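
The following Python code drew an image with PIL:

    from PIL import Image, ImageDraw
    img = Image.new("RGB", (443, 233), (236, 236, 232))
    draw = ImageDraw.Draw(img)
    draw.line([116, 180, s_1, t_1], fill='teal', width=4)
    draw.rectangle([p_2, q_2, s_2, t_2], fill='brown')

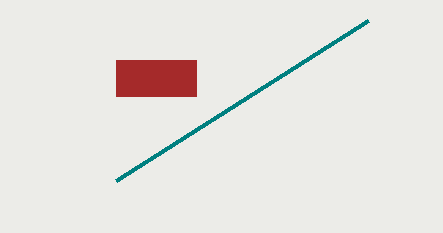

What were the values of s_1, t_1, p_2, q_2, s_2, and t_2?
s_1 = 368; t_1 = 20; p_2 = 116; q_2 = 60; s_2 = 196; t_2 = 96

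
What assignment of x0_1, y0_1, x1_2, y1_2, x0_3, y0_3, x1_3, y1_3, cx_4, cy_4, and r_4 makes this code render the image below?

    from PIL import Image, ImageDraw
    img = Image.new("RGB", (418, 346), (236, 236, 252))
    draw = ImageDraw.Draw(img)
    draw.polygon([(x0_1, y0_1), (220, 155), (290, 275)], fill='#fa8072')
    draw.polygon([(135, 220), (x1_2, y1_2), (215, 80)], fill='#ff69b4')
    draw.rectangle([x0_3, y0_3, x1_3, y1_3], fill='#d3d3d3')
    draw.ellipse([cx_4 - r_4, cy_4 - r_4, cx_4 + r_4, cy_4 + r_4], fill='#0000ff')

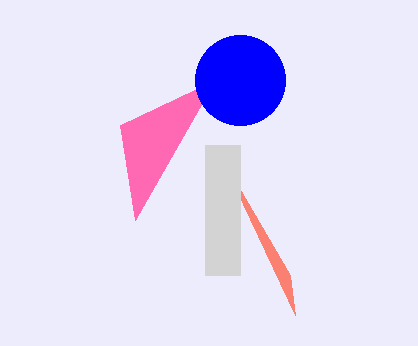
x0_1 = 295
y0_1 = 315
x1_2 = 120
y1_2 = 125
x0_3 = 205
y0_3 = 145
x1_3 = 240
y1_3 = 275
cx_4 = 240
cy_4 = 80
r_4 = 45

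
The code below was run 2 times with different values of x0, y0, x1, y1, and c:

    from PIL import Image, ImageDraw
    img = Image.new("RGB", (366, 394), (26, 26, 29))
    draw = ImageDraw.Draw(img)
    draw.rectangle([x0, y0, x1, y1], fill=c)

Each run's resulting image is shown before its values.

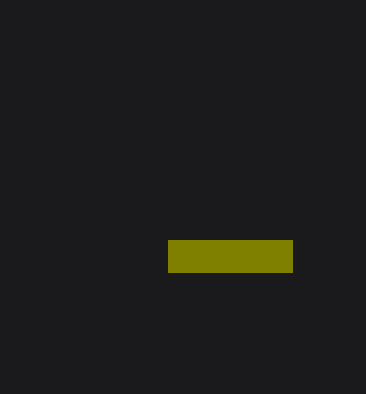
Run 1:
x0 = 168, y0 = 240, x1 = 292, y1 = 272, c = 'olive'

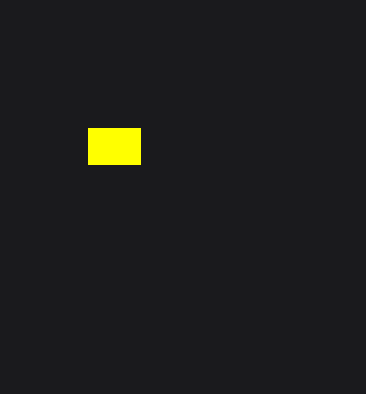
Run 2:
x0 = 88, y0 = 128, x1 = 140, y1 = 164, c = 'yellow'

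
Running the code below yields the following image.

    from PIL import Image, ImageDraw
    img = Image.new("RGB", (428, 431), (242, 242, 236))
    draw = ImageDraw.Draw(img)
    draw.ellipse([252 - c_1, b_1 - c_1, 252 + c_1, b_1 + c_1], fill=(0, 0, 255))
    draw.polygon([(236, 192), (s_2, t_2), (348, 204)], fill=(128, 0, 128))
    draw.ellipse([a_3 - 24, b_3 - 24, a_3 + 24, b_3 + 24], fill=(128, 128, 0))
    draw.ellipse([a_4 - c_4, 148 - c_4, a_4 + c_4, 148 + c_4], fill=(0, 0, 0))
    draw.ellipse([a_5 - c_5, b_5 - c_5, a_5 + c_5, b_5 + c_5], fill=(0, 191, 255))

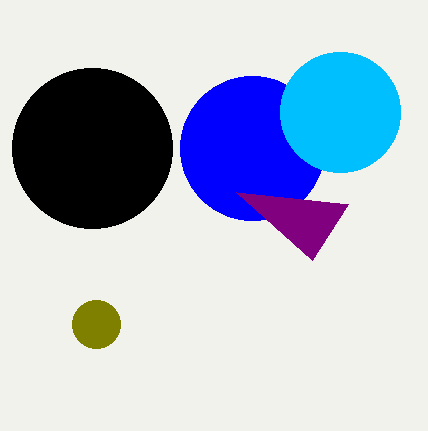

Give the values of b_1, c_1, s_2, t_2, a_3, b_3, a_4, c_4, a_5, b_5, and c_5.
b_1 = 148, c_1 = 72, s_2 = 312, t_2 = 260, a_3 = 96, b_3 = 324, a_4 = 92, c_4 = 80, a_5 = 340, b_5 = 112, c_5 = 60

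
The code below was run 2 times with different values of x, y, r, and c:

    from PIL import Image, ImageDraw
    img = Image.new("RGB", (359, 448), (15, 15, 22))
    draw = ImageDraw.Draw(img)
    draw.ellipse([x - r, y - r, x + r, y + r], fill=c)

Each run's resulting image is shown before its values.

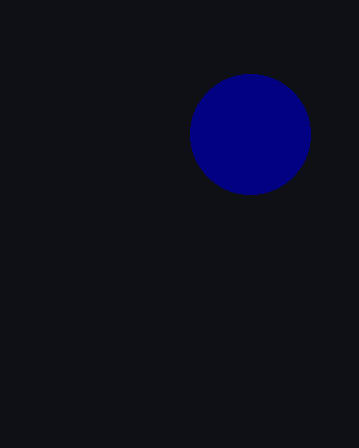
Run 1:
x = 250, y = 134, r = 60, c = 'navy'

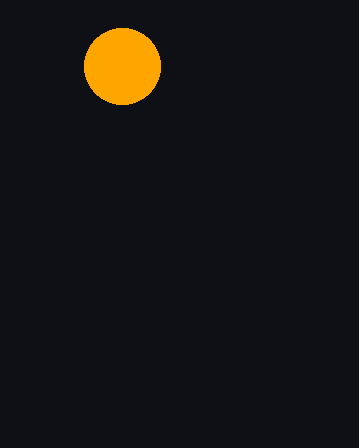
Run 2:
x = 122, y = 66, r = 38, c = 'orange'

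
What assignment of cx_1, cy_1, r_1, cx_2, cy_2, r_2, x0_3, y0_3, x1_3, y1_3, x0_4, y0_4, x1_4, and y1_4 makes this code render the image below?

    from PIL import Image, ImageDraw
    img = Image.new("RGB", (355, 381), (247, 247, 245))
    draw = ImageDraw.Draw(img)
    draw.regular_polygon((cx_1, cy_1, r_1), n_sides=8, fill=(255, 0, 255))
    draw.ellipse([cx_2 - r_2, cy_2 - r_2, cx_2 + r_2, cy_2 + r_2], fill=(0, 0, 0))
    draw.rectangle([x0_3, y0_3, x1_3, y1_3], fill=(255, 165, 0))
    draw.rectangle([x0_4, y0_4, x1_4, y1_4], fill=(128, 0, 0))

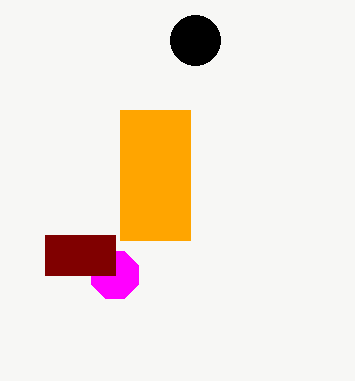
cx_1 = 115, cy_1 = 275, r_1 = 25, cx_2 = 195, cy_2 = 40, r_2 = 25, x0_3 = 120, y0_3 = 110, x1_3 = 190, y1_3 = 240, x0_4 = 45, y0_4 = 235, x1_4 = 115, y1_4 = 275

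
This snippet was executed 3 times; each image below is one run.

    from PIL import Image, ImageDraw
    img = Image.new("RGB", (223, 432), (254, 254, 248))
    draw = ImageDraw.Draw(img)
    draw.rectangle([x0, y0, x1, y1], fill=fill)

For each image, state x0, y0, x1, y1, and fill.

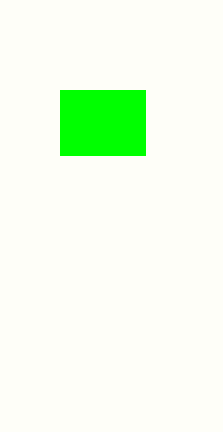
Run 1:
x0 = 60; y0 = 90; x1 = 145; y1 = 155; fill = 'lime'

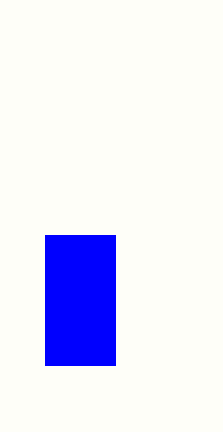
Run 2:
x0 = 45, y0 = 235, x1 = 115, y1 = 365, fill = 'blue'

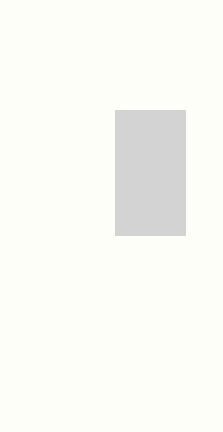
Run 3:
x0 = 115, y0 = 110, x1 = 185, y1 = 235, fill = 'lightgray'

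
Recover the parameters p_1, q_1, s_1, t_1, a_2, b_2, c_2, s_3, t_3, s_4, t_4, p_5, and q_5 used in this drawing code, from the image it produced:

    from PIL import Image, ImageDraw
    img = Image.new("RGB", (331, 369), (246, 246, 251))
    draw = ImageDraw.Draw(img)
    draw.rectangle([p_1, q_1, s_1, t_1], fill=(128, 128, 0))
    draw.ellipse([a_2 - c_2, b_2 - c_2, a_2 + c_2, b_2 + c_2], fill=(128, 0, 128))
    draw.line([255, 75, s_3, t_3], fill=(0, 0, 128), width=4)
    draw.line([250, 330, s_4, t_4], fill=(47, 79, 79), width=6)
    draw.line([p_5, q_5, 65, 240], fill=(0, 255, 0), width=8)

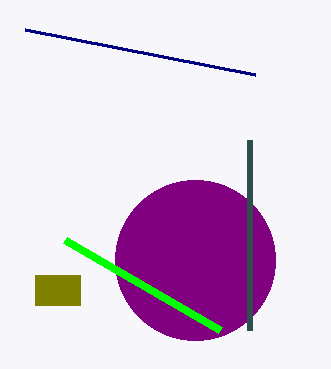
p_1 = 35, q_1 = 275, s_1 = 80, t_1 = 305, a_2 = 195, b_2 = 260, c_2 = 80, s_3 = 25, t_3 = 30, s_4 = 250, t_4 = 140, p_5 = 220, q_5 = 330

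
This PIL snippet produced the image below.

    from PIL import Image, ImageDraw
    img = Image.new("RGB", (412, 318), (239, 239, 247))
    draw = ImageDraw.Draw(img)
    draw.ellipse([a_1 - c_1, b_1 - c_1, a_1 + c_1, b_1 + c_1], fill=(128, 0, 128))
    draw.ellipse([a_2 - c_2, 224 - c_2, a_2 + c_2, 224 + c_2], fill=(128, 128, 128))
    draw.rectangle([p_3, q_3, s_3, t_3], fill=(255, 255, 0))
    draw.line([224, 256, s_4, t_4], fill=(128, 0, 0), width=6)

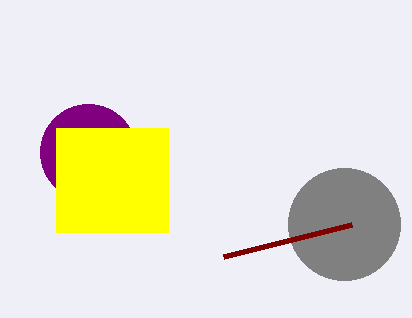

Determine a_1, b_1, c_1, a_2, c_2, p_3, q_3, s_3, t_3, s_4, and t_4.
a_1 = 88
b_1 = 152
c_1 = 48
a_2 = 344
c_2 = 56
p_3 = 56
q_3 = 128
s_3 = 168
t_3 = 232
s_4 = 352
t_4 = 224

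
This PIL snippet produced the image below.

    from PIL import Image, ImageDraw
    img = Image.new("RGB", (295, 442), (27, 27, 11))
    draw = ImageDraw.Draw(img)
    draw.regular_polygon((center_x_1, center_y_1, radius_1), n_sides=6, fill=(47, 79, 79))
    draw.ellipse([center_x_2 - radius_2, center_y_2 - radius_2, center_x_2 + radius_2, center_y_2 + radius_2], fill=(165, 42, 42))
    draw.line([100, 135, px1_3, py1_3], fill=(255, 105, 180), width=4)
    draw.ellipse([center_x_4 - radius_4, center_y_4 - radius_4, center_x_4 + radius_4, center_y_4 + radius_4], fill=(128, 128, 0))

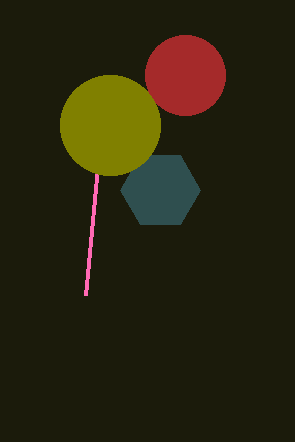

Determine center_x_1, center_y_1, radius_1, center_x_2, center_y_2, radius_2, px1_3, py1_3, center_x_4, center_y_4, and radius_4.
center_x_1 = 160, center_y_1 = 190, radius_1 = 40, center_x_2 = 185, center_y_2 = 75, radius_2 = 40, px1_3 = 85, py1_3 = 295, center_x_4 = 110, center_y_4 = 125, radius_4 = 50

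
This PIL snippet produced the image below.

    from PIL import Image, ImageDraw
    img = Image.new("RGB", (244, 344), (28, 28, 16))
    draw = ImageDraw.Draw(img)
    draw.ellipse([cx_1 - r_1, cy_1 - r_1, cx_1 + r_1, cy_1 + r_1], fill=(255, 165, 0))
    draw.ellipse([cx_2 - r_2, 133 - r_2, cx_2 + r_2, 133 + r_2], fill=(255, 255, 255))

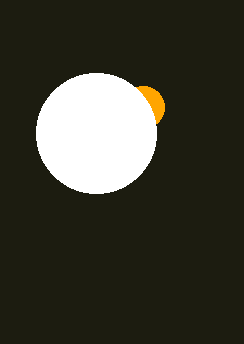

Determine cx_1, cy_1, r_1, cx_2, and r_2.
cx_1 = 143; cy_1 = 107; r_1 = 21; cx_2 = 96; r_2 = 60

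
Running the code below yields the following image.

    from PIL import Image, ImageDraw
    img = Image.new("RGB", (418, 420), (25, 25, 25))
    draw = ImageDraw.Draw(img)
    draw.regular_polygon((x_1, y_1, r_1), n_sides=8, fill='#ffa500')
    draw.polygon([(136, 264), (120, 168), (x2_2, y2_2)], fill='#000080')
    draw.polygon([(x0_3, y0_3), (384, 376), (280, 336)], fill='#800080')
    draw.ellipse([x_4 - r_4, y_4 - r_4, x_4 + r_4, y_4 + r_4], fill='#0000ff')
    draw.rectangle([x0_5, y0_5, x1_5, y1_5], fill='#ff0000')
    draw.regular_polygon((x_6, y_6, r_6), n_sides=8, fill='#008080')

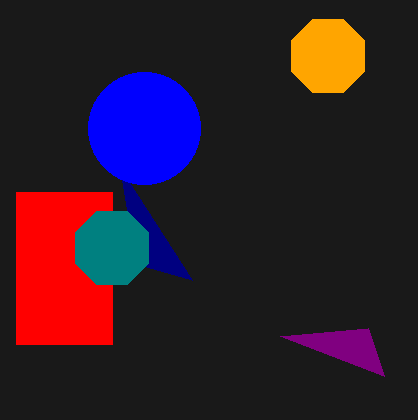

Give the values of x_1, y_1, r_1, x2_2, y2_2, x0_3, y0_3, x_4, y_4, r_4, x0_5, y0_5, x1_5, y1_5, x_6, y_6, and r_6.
x_1 = 328
y_1 = 56
r_1 = 40
x2_2 = 192
y2_2 = 280
x0_3 = 368
y0_3 = 328
x_4 = 144
y_4 = 128
r_4 = 56
x0_5 = 16
y0_5 = 192
x1_5 = 112
y1_5 = 344
x_6 = 112
y_6 = 248
r_6 = 40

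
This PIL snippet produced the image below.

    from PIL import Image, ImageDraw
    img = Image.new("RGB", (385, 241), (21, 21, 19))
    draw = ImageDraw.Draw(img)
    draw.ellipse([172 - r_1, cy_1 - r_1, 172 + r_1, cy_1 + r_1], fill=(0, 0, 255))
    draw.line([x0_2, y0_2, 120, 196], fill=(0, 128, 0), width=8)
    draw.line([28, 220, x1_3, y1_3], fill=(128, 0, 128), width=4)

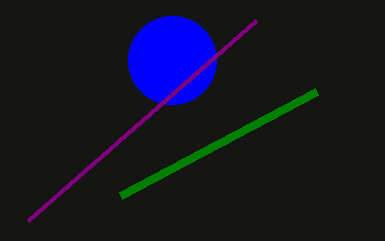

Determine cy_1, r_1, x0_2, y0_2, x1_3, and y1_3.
cy_1 = 60
r_1 = 44
x0_2 = 316
y0_2 = 92
x1_3 = 256
y1_3 = 20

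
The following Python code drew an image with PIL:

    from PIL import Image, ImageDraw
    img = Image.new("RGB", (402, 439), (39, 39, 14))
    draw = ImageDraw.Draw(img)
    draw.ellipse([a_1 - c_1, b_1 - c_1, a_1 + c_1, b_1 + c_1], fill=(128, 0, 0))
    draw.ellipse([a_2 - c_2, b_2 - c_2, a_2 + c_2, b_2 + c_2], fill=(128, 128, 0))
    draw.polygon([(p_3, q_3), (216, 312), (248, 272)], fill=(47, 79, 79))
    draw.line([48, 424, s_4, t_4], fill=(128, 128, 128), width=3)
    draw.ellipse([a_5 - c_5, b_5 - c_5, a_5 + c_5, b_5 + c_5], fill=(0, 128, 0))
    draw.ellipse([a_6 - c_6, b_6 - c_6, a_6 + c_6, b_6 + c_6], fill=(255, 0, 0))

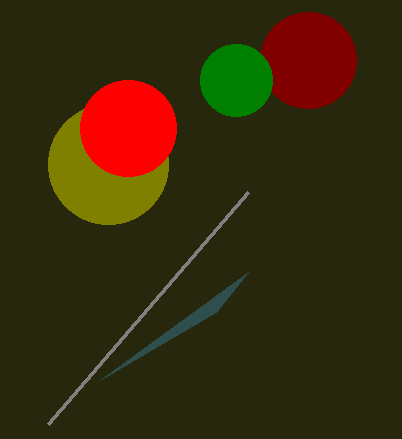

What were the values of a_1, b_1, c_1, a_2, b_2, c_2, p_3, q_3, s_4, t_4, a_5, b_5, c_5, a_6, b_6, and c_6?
a_1 = 308
b_1 = 60
c_1 = 48
a_2 = 108
b_2 = 164
c_2 = 60
p_3 = 100
q_3 = 380
s_4 = 248
t_4 = 192
a_5 = 236
b_5 = 80
c_5 = 36
a_6 = 128
b_6 = 128
c_6 = 48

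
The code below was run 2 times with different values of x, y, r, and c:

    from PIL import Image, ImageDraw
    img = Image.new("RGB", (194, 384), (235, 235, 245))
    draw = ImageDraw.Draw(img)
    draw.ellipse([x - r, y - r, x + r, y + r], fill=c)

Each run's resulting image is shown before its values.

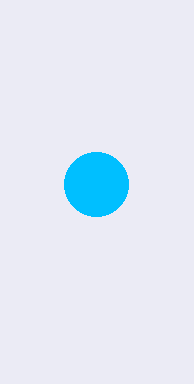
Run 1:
x = 96
y = 184
r = 32
c = 'deepskyblue'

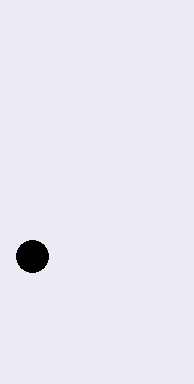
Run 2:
x = 32
y = 256
r = 16
c = 'black'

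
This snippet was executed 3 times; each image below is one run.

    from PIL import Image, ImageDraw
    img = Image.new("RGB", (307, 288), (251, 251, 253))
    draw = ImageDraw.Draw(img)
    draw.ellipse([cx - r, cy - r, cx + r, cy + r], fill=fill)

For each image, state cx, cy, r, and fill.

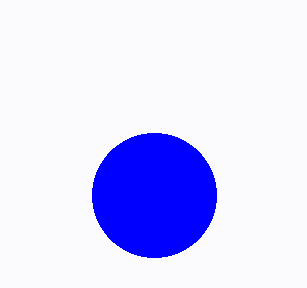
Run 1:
cx = 154
cy = 195
r = 62
fill = 'blue'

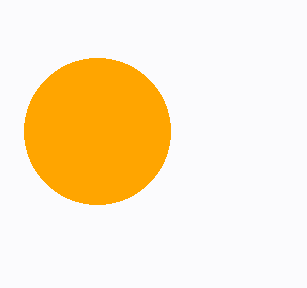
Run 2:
cx = 97
cy = 131
r = 73
fill = 'orange'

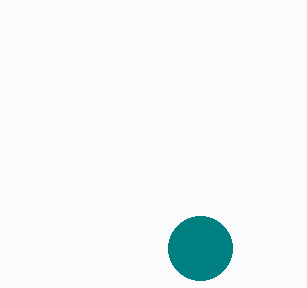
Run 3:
cx = 200; cy = 248; r = 32; fill = 'teal'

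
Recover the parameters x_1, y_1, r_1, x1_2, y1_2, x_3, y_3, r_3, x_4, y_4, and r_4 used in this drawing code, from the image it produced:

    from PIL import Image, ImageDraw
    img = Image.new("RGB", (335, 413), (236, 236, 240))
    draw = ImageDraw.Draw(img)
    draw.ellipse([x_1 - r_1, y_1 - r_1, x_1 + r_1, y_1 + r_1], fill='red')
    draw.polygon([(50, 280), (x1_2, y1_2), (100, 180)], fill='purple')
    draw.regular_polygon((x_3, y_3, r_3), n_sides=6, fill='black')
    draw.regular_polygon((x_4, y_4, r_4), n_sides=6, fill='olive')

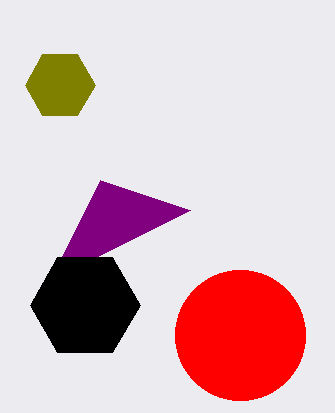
x_1 = 240; y_1 = 335; r_1 = 65; x1_2 = 190; y1_2 = 210; x_3 = 85; y_3 = 305; r_3 = 55; x_4 = 60; y_4 = 85; r_4 = 35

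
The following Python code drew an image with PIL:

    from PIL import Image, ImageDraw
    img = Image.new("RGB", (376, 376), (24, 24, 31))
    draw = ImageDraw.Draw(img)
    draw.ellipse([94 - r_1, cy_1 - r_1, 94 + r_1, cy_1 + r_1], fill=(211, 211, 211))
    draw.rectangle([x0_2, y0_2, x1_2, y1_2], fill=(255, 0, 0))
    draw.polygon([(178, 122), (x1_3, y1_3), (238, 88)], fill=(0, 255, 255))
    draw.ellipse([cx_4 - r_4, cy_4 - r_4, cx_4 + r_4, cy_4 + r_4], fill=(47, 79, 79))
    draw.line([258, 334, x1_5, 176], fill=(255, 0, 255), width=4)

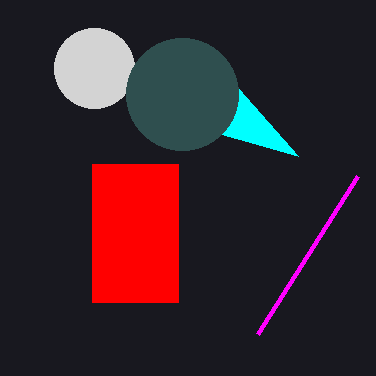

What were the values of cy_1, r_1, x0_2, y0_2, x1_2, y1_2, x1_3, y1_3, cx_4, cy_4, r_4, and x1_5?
cy_1 = 68
r_1 = 40
x0_2 = 92
y0_2 = 164
x1_2 = 178
y1_2 = 302
x1_3 = 298
y1_3 = 156
cx_4 = 182
cy_4 = 94
r_4 = 56
x1_5 = 358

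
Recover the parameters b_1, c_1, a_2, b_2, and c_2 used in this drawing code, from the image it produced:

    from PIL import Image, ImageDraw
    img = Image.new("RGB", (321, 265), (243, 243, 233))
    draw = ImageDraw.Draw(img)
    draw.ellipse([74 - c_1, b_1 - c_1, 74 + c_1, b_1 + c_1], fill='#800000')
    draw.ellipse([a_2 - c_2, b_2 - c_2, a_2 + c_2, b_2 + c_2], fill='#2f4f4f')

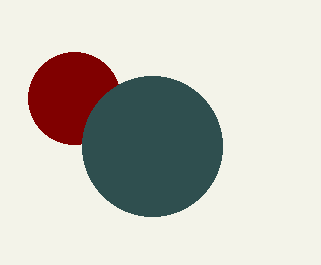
b_1 = 98; c_1 = 46; a_2 = 152; b_2 = 146; c_2 = 70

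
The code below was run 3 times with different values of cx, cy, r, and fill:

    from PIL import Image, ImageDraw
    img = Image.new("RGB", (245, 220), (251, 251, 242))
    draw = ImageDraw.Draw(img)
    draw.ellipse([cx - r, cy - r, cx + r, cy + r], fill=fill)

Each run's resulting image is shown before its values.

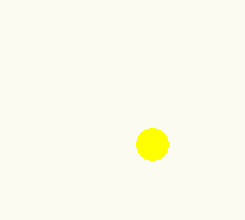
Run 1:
cx = 152; cy = 144; r = 16; fill = 'yellow'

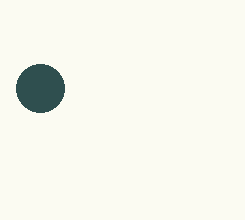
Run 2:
cx = 40; cy = 88; r = 24; fill = 'darkslategray'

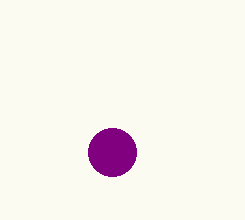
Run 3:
cx = 112
cy = 152
r = 24
fill = 'purple'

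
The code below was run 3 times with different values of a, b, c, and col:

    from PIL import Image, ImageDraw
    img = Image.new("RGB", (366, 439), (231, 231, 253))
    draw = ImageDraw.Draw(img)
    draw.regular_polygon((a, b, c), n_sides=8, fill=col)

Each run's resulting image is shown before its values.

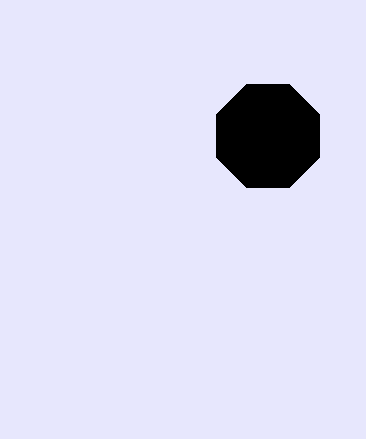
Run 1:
a = 268, b = 136, c = 56, col = 'black'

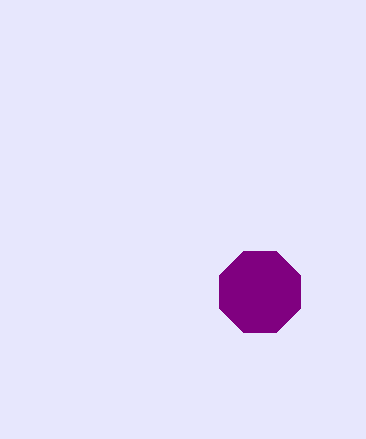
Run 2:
a = 260, b = 292, c = 44, col = 'purple'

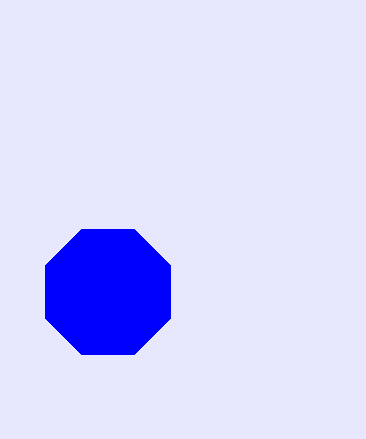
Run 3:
a = 108
b = 292
c = 68
col = 'blue'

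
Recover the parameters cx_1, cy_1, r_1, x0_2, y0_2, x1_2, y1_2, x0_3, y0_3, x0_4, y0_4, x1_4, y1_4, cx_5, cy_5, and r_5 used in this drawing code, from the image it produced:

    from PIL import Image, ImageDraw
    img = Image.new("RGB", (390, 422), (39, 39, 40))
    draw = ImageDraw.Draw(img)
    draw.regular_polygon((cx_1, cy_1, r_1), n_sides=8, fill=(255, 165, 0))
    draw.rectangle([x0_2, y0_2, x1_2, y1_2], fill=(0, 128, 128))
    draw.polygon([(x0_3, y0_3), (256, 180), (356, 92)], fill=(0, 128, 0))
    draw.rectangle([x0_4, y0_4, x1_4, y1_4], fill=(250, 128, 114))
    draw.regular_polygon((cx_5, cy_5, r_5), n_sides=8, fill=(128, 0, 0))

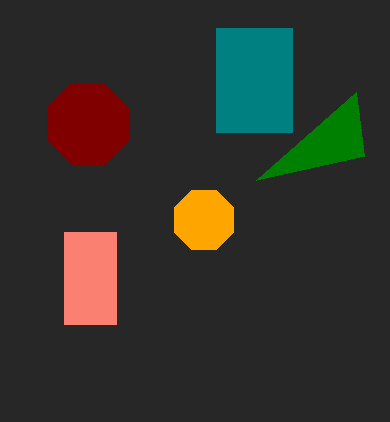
cx_1 = 204, cy_1 = 220, r_1 = 32, x0_2 = 216, y0_2 = 28, x1_2 = 292, y1_2 = 132, x0_3 = 364, y0_3 = 156, x0_4 = 64, y0_4 = 232, x1_4 = 116, y1_4 = 324, cx_5 = 88, cy_5 = 124, r_5 = 44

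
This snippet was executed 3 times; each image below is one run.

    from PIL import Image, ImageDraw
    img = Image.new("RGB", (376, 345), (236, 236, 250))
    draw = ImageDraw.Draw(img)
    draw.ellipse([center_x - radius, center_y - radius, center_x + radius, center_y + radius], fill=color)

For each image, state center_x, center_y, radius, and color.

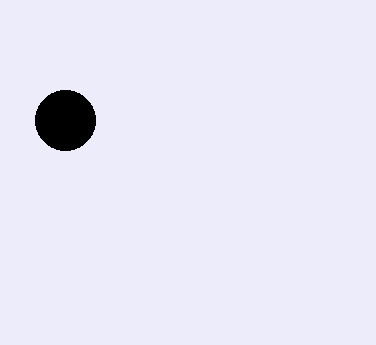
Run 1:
center_x = 65
center_y = 120
radius = 30
color = 'black'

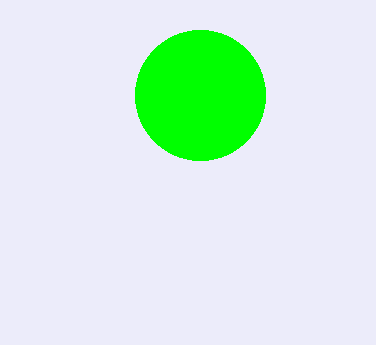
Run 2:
center_x = 200; center_y = 95; radius = 65; color = 'lime'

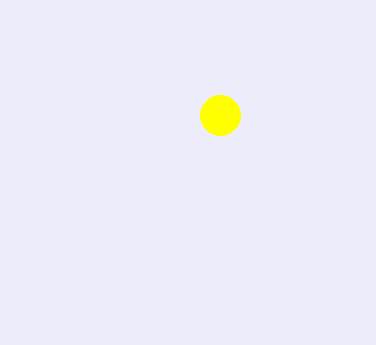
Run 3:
center_x = 220; center_y = 115; radius = 20; color = 'yellow'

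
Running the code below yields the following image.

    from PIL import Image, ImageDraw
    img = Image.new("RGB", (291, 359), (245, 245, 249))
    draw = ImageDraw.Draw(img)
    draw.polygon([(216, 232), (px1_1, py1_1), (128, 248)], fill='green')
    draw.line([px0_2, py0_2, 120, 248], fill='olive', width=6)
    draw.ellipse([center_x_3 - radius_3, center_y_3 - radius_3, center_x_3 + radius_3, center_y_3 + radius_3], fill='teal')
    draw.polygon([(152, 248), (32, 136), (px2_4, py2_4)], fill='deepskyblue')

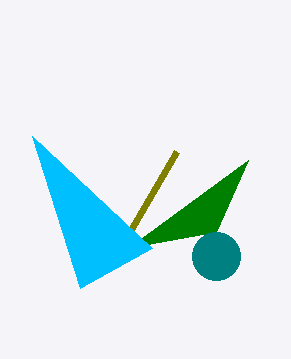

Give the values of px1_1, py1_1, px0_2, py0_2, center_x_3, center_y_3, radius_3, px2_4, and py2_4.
px1_1 = 248
py1_1 = 160
px0_2 = 176
py0_2 = 152
center_x_3 = 216
center_y_3 = 256
radius_3 = 24
px2_4 = 80
py2_4 = 288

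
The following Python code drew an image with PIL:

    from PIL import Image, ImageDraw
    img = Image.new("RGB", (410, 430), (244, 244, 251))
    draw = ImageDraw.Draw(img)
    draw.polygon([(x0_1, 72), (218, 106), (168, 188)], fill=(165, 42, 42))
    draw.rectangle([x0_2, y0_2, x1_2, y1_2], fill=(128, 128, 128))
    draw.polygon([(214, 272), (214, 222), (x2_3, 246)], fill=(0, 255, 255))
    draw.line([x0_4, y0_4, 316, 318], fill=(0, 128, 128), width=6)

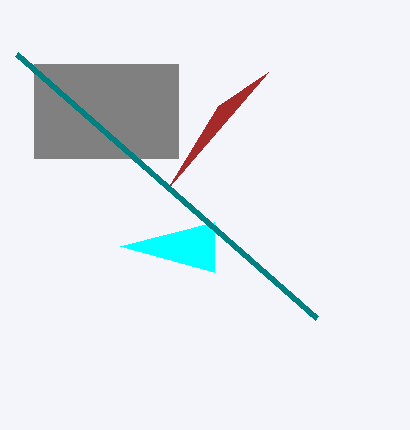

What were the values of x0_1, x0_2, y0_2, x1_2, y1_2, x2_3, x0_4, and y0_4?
x0_1 = 268
x0_2 = 34
y0_2 = 64
x1_2 = 178
y1_2 = 158
x2_3 = 120
x0_4 = 16
y0_4 = 54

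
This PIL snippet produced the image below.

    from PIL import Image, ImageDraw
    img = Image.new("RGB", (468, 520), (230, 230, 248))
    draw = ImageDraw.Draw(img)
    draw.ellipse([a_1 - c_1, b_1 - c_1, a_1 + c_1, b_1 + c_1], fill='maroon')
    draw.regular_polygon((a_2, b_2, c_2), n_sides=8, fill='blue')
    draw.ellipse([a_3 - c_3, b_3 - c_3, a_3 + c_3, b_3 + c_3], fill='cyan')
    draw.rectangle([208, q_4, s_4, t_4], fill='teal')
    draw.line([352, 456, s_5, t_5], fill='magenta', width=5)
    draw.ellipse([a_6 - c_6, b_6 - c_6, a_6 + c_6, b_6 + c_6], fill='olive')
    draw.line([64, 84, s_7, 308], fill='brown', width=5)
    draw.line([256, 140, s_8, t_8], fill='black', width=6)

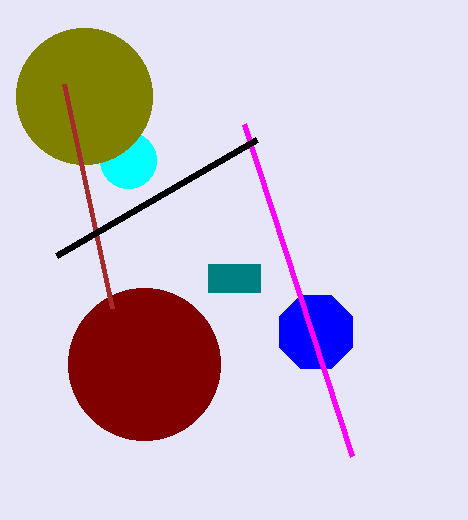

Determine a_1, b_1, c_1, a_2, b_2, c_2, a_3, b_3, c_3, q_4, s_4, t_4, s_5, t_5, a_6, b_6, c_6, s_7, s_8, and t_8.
a_1 = 144, b_1 = 364, c_1 = 76, a_2 = 316, b_2 = 332, c_2 = 40, a_3 = 128, b_3 = 160, c_3 = 28, q_4 = 264, s_4 = 260, t_4 = 292, s_5 = 244, t_5 = 124, a_6 = 84, b_6 = 96, c_6 = 68, s_7 = 112, s_8 = 56, t_8 = 256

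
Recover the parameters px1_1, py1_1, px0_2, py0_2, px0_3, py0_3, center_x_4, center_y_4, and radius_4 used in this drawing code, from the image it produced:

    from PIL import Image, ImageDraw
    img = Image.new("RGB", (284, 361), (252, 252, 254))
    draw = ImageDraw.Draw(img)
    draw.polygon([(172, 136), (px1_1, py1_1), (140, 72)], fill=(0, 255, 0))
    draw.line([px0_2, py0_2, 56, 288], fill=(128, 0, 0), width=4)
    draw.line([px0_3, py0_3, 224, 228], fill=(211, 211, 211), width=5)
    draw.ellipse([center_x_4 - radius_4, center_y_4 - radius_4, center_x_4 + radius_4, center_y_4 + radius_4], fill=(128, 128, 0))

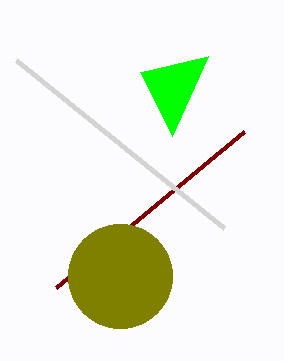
px1_1 = 208; py1_1 = 56; px0_2 = 244; py0_2 = 132; px0_3 = 16; py0_3 = 60; center_x_4 = 120; center_y_4 = 276; radius_4 = 52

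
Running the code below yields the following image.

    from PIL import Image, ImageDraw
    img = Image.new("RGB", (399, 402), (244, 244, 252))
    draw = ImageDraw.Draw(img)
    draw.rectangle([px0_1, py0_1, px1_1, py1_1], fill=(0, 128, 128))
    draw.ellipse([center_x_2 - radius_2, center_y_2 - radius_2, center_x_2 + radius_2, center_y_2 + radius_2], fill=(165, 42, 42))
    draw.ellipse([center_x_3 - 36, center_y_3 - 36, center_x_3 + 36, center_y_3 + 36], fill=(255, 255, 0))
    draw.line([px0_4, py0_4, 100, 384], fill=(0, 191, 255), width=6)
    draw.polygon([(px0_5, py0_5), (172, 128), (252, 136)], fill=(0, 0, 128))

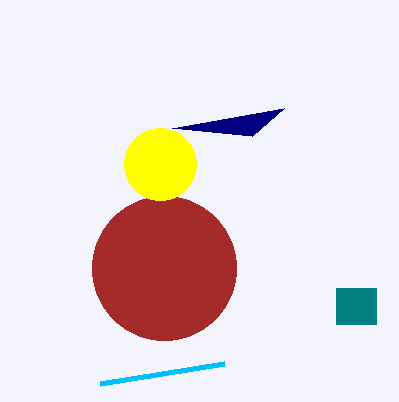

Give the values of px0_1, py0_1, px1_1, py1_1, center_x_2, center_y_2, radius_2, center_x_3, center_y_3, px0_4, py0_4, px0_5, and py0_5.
px0_1 = 336, py0_1 = 288, px1_1 = 376, py1_1 = 324, center_x_2 = 164, center_y_2 = 268, radius_2 = 72, center_x_3 = 160, center_y_3 = 164, px0_4 = 224, py0_4 = 364, px0_5 = 284, py0_5 = 108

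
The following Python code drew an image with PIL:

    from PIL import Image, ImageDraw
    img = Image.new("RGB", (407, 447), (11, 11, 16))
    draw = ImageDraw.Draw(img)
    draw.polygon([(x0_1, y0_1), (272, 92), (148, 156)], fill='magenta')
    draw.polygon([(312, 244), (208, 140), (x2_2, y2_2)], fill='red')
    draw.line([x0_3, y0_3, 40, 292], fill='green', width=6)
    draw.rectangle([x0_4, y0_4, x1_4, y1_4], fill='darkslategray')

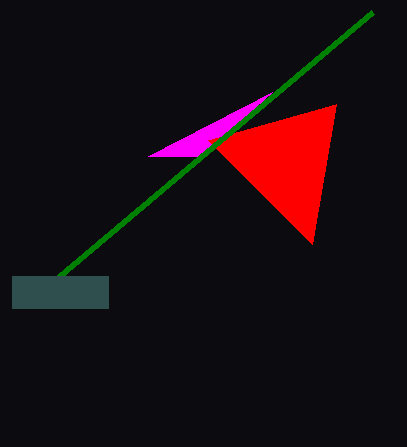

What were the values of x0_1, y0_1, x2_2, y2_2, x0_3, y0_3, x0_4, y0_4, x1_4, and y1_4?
x0_1 = 200, y0_1 = 156, x2_2 = 336, y2_2 = 104, x0_3 = 372, y0_3 = 12, x0_4 = 12, y0_4 = 276, x1_4 = 108, y1_4 = 308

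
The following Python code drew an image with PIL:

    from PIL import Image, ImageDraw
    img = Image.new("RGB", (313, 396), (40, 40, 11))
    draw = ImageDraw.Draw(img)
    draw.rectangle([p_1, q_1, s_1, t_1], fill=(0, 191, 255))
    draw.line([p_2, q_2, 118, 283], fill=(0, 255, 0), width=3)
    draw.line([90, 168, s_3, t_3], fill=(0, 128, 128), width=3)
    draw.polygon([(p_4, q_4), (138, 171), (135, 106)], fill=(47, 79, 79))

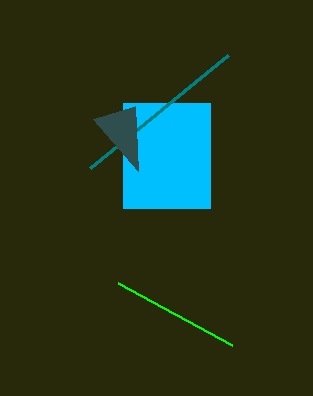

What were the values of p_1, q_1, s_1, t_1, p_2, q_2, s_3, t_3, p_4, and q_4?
p_1 = 123; q_1 = 103; s_1 = 210; t_1 = 208; p_2 = 232; q_2 = 345; s_3 = 228; t_3 = 55; p_4 = 93; q_4 = 119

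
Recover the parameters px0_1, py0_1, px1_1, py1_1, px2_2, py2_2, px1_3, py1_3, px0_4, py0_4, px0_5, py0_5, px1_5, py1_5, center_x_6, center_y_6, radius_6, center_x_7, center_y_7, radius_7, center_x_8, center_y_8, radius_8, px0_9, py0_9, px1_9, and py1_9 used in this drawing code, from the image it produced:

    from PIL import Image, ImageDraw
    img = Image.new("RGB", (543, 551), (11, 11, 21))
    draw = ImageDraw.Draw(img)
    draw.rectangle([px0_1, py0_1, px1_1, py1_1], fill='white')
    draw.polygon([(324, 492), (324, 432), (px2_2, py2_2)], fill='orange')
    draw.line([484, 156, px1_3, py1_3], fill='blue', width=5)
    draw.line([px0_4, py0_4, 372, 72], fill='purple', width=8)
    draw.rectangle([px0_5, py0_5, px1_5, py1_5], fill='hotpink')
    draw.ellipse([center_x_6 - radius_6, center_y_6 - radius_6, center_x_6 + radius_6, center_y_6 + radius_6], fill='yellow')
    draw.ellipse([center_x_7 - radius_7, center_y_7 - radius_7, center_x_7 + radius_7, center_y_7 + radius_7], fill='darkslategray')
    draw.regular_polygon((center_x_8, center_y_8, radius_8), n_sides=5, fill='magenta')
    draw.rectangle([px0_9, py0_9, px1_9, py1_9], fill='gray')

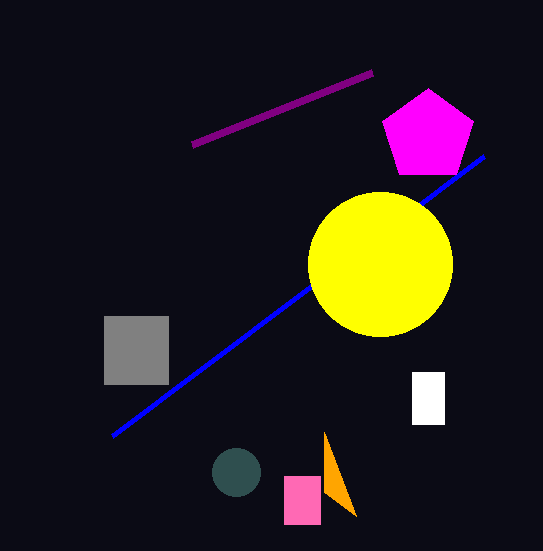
px0_1 = 412; py0_1 = 372; px1_1 = 444; py1_1 = 424; px2_2 = 356; py2_2 = 516; px1_3 = 112; py1_3 = 436; px0_4 = 192; py0_4 = 144; px0_5 = 284; py0_5 = 476; px1_5 = 320; py1_5 = 524; center_x_6 = 380; center_y_6 = 264; radius_6 = 72; center_x_7 = 236; center_y_7 = 472; radius_7 = 24; center_x_8 = 428; center_y_8 = 136; radius_8 = 48; px0_9 = 104; py0_9 = 316; px1_9 = 168; py1_9 = 384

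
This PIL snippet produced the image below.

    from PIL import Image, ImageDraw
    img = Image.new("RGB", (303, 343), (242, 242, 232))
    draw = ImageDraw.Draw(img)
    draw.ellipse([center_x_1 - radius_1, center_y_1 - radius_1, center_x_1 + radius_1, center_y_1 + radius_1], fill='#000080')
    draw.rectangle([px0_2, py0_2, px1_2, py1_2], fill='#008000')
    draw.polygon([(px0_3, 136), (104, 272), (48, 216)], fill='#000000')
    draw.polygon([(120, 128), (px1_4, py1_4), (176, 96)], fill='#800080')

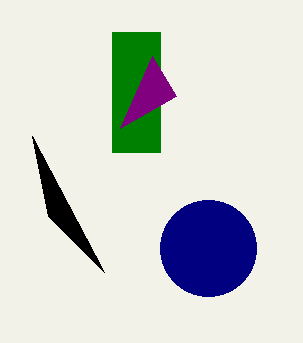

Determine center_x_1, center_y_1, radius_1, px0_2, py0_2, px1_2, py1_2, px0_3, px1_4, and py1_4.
center_x_1 = 208
center_y_1 = 248
radius_1 = 48
px0_2 = 112
py0_2 = 32
px1_2 = 160
py1_2 = 152
px0_3 = 32
px1_4 = 152
py1_4 = 56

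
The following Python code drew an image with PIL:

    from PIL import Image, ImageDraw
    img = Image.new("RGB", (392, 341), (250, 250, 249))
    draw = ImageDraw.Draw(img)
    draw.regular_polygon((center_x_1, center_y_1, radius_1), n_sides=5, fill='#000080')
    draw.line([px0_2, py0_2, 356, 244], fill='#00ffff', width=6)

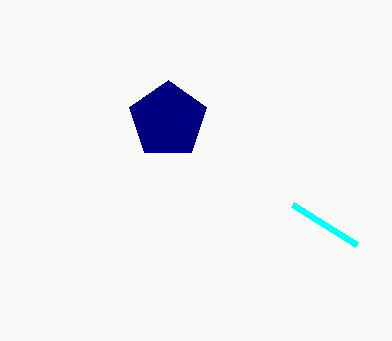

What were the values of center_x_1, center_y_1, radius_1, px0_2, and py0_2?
center_x_1 = 168; center_y_1 = 120; radius_1 = 40; px0_2 = 292; py0_2 = 204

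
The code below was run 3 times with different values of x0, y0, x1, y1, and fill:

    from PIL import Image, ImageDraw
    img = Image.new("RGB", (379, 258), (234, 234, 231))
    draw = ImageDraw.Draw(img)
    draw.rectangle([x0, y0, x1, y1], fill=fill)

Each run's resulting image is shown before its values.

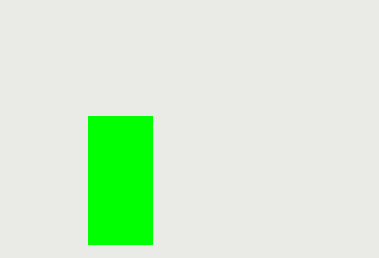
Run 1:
x0 = 88; y0 = 116; x1 = 152; y1 = 244; fill = 'lime'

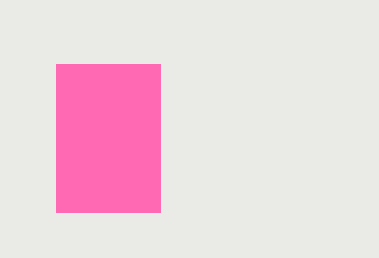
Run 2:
x0 = 56, y0 = 64, x1 = 160, y1 = 212, fill = 'hotpink'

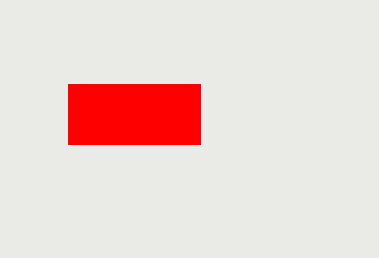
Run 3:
x0 = 68; y0 = 84; x1 = 200; y1 = 144; fill = 'red'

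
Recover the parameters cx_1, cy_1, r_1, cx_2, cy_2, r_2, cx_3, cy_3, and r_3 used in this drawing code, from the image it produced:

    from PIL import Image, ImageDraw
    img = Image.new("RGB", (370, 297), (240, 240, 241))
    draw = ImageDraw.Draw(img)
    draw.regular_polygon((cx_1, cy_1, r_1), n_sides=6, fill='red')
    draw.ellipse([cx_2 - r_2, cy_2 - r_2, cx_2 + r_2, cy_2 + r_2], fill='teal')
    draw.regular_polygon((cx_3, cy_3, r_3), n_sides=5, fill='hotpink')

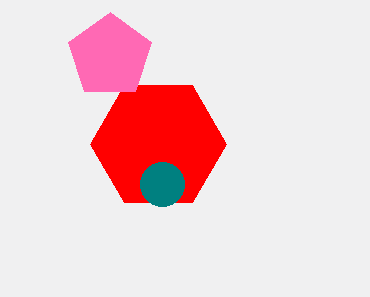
cx_1 = 158, cy_1 = 144, r_1 = 68, cx_2 = 162, cy_2 = 184, r_2 = 22, cx_3 = 110, cy_3 = 56, r_3 = 44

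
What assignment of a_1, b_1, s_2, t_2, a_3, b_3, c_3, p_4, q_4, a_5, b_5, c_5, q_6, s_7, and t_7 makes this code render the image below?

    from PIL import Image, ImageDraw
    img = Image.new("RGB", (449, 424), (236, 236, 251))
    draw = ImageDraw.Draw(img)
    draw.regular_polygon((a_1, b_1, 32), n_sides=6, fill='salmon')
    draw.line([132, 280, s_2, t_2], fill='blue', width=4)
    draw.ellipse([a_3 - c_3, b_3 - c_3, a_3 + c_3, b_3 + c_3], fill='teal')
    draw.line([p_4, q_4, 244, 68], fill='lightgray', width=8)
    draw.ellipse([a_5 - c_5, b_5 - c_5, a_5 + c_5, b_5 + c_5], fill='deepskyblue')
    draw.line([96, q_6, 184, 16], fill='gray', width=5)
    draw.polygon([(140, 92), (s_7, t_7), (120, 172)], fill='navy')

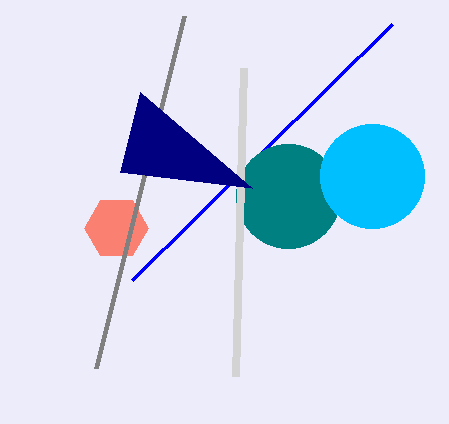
a_1 = 116
b_1 = 228
s_2 = 392
t_2 = 24
a_3 = 288
b_3 = 196
c_3 = 52
p_4 = 236
q_4 = 376
a_5 = 372
b_5 = 176
c_5 = 52
q_6 = 368
s_7 = 252
t_7 = 188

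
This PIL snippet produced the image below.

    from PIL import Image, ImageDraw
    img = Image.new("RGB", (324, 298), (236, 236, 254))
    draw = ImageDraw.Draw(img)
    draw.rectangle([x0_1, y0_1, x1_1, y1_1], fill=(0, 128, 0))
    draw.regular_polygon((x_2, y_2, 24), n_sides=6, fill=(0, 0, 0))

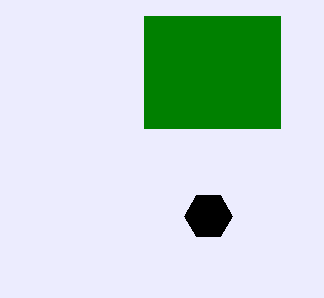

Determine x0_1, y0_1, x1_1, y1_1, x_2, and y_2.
x0_1 = 144, y0_1 = 16, x1_1 = 280, y1_1 = 128, x_2 = 208, y_2 = 216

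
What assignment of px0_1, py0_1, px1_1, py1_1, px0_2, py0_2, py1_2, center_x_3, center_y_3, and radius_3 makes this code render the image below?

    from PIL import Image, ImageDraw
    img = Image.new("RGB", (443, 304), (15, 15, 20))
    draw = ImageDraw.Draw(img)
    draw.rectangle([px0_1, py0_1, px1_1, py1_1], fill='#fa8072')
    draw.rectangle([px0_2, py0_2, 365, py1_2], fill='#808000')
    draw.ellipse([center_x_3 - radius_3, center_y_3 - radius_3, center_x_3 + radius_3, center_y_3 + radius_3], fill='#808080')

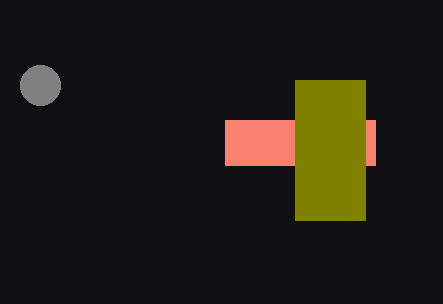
px0_1 = 225; py0_1 = 120; px1_1 = 375; py1_1 = 165; px0_2 = 295; py0_2 = 80; py1_2 = 220; center_x_3 = 40; center_y_3 = 85; radius_3 = 20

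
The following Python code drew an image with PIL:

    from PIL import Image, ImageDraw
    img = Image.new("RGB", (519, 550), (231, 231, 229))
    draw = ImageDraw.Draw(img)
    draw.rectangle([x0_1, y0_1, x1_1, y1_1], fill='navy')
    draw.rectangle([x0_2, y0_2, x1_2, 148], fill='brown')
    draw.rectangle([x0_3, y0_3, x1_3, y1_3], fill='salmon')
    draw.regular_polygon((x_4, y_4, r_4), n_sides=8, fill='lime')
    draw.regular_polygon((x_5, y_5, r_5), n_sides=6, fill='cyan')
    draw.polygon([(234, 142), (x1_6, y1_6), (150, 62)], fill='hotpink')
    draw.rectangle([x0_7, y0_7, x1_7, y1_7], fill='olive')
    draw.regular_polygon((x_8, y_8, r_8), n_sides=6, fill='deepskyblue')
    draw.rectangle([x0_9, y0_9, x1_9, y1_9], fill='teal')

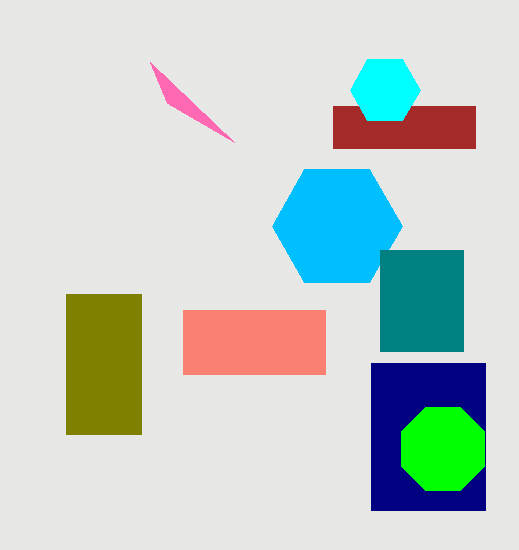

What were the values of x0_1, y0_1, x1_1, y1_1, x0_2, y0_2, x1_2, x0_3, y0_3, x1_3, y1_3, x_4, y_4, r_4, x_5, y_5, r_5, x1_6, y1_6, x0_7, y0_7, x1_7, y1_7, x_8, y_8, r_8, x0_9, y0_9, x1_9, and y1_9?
x0_1 = 371, y0_1 = 363, x1_1 = 485, y1_1 = 510, x0_2 = 333, y0_2 = 106, x1_2 = 475, x0_3 = 183, y0_3 = 310, x1_3 = 325, y1_3 = 374, x_4 = 443, y_4 = 449, r_4 = 45, x_5 = 385, y_5 = 90, r_5 = 35, x1_6 = 167, y1_6 = 103, x0_7 = 66, y0_7 = 294, x1_7 = 141, y1_7 = 434, x_8 = 337, y_8 = 226, r_8 = 65, x0_9 = 380, y0_9 = 250, x1_9 = 463, y1_9 = 351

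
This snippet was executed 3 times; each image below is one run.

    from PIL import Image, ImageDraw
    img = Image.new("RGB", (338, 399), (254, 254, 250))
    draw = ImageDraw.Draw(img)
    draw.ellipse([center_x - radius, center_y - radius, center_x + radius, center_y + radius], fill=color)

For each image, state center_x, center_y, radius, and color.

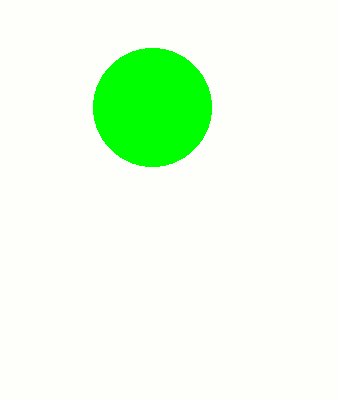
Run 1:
center_x = 152, center_y = 107, radius = 59, color = 'lime'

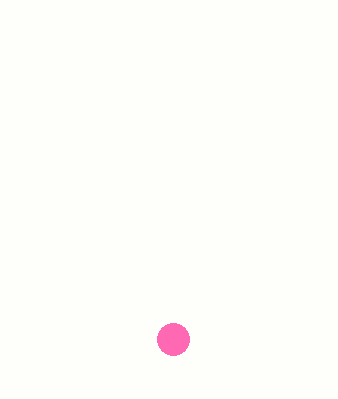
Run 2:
center_x = 173
center_y = 339
radius = 16
color = 'hotpink'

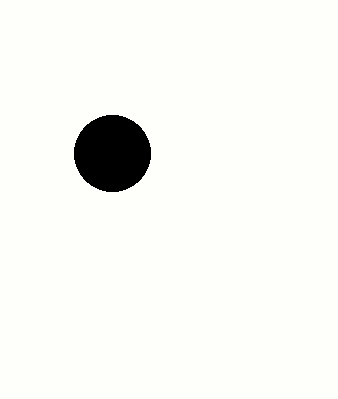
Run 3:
center_x = 112; center_y = 153; radius = 38; color = 'black'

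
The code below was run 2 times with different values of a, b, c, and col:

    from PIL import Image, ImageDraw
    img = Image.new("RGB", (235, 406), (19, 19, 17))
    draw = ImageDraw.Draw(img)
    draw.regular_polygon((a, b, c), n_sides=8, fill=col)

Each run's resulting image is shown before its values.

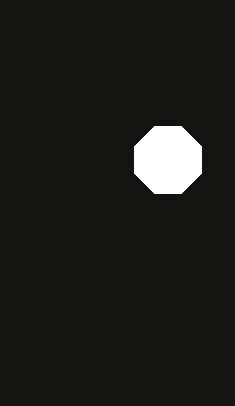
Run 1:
a = 168; b = 160; c = 36; col = 'white'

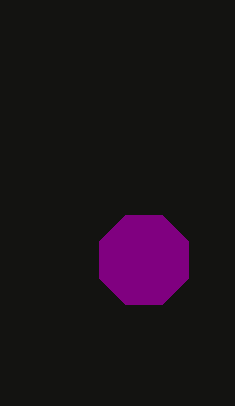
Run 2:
a = 144; b = 260; c = 48; col = 'purple'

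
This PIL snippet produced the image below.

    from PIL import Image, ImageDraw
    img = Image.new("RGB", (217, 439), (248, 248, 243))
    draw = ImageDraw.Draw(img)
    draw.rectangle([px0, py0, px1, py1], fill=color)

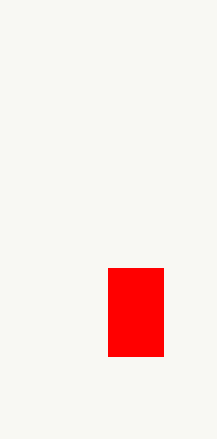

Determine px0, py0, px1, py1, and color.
px0 = 108
py0 = 268
px1 = 163
py1 = 356
color = 'red'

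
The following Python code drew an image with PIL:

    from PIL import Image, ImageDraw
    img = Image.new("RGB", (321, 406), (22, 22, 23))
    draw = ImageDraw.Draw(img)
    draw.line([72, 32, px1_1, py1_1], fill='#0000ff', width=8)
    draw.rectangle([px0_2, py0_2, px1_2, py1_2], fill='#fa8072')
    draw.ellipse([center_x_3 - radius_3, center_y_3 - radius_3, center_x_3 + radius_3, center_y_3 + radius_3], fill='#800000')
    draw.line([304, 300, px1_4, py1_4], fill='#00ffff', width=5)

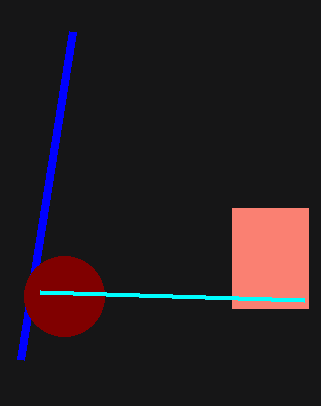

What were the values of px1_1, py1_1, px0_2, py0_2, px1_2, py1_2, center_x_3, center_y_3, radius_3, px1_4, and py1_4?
px1_1 = 20
py1_1 = 360
px0_2 = 232
py0_2 = 208
px1_2 = 308
py1_2 = 308
center_x_3 = 64
center_y_3 = 296
radius_3 = 40
px1_4 = 40
py1_4 = 292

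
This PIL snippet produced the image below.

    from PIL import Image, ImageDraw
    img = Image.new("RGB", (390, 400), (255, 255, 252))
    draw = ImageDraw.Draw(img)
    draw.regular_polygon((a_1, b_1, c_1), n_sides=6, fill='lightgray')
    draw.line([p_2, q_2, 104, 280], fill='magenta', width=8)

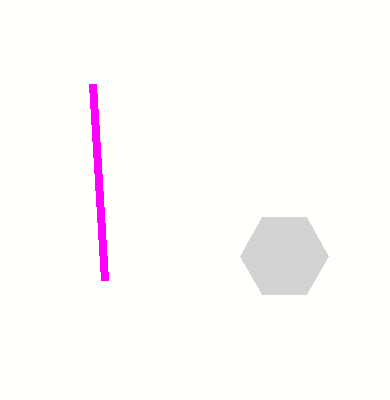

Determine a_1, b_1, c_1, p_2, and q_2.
a_1 = 284; b_1 = 256; c_1 = 44; p_2 = 92; q_2 = 84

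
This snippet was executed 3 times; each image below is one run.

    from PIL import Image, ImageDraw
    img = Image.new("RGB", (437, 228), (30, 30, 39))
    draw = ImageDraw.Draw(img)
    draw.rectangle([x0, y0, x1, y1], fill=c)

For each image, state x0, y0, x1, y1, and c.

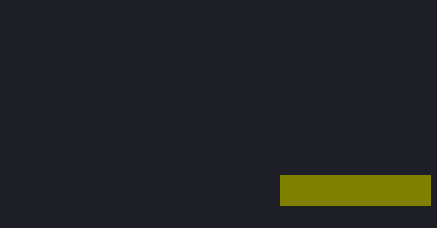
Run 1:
x0 = 280, y0 = 175, x1 = 430, y1 = 205, c = 'olive'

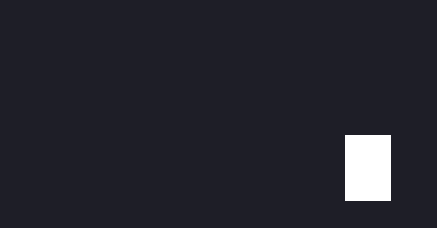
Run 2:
x0 = 345; y0 = 135; x1 = 390; y1 = 200; c = 'white'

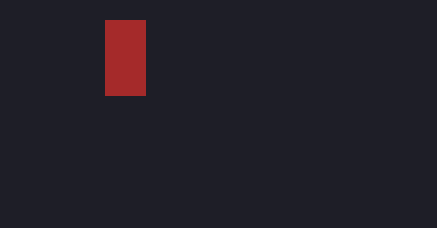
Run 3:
x0 = 105
y0 = 20
x1 = 145
y1 = 95
c = 'brown'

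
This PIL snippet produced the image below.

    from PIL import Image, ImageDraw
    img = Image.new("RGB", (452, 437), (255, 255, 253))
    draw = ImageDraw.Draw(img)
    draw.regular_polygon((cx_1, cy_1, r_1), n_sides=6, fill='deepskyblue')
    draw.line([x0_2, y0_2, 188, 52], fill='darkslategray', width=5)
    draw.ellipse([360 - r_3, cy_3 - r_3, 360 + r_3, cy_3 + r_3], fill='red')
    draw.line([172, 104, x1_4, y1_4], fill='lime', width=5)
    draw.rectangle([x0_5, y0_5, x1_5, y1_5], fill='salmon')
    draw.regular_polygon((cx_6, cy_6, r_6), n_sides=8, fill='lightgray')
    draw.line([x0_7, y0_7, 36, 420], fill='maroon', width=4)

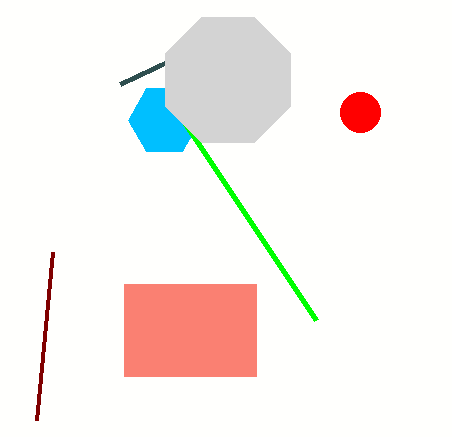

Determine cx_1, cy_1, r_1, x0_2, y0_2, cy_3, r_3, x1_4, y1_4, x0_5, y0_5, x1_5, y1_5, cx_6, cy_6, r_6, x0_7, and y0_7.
cx_1 = 164
cy_1 = 120
r_1 = 36
x0_2 = 120
y0_2 = 84
cy_3 = 112
r_3 = 20
x1_4 = 316
y1_4 = 320
x0_5 = 124
y0_5 = 284
x1_5 = 256
y1_5 = 376
cx_6 = 228
cy_6 = 80
r_6 = 68
x0_7 = 52
y0_7 = 252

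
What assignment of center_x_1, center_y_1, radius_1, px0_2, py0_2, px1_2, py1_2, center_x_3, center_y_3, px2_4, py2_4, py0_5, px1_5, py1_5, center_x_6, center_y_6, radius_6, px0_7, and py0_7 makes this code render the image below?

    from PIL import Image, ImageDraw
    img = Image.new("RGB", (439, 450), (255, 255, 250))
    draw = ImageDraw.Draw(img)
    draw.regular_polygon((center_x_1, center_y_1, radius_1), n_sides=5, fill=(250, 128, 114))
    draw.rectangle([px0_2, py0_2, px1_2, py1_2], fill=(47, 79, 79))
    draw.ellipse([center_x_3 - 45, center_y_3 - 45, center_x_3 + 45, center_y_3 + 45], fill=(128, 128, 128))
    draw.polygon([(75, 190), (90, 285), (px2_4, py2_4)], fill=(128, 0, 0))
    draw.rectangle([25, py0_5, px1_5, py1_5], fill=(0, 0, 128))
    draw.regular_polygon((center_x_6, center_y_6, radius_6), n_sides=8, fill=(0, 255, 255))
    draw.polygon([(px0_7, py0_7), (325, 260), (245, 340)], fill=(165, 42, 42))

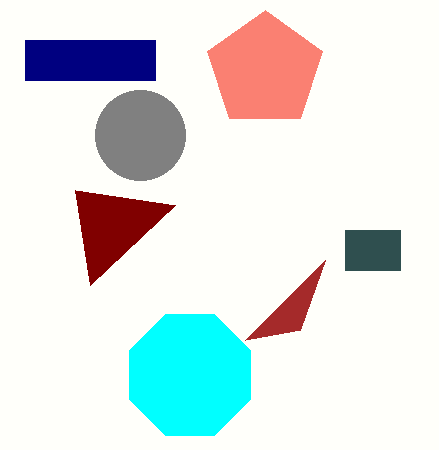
center_x_1 = 265
center_y_1 = 70
radius_1 = 60
px0_2 = 345
py0_2 = 230
px1_2 = 400
py1_2 = 270
center_x_3 = 140
center_y_3 = 135
px2_4 = 175
py2_4 = 205
py0_5 = 40
px1_5 = 155
py1_5 = 80
center_x_6 = 190
center_y_6 = 375
radius_6 = 65
px0_7 = 300
py0_7 = 330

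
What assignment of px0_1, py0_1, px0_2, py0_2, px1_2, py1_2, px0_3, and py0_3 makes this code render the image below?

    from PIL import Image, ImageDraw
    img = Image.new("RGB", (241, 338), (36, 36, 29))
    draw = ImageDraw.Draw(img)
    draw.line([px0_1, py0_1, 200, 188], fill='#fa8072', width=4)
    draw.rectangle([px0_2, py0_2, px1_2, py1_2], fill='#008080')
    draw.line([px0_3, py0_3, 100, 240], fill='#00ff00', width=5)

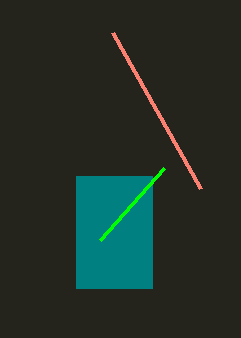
px0_1 = 112, py0_1 = 32, px0_2 = 76, py0_2 = 176, px1_2 = 152, py1_2 = 288, px0_3 = 164, py0_3 = 168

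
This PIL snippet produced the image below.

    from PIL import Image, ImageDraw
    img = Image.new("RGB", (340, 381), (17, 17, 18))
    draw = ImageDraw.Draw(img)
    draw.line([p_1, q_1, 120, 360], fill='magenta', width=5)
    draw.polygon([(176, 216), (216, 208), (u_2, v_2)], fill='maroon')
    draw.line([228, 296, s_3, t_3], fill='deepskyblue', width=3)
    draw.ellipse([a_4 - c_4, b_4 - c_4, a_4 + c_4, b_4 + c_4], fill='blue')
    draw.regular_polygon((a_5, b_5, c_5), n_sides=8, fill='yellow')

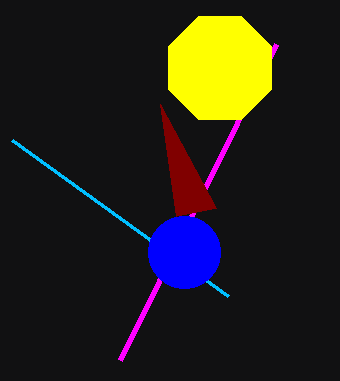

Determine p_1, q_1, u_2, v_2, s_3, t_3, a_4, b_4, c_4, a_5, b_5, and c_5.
p_1 = 276; q_1 = 44; u_2 = 160; v_2 = 104; s_3 = 12; t_3 = 140; a_4 = 184; b_4 = 252; c_4 = 36; a_5 = 220; b_5 = 68; c_5 = 56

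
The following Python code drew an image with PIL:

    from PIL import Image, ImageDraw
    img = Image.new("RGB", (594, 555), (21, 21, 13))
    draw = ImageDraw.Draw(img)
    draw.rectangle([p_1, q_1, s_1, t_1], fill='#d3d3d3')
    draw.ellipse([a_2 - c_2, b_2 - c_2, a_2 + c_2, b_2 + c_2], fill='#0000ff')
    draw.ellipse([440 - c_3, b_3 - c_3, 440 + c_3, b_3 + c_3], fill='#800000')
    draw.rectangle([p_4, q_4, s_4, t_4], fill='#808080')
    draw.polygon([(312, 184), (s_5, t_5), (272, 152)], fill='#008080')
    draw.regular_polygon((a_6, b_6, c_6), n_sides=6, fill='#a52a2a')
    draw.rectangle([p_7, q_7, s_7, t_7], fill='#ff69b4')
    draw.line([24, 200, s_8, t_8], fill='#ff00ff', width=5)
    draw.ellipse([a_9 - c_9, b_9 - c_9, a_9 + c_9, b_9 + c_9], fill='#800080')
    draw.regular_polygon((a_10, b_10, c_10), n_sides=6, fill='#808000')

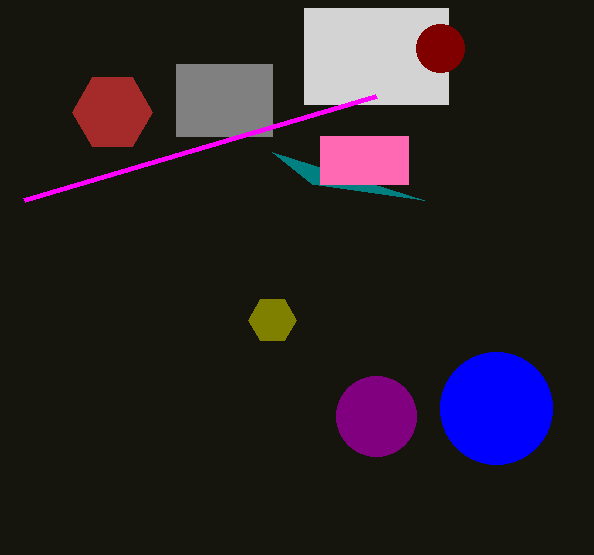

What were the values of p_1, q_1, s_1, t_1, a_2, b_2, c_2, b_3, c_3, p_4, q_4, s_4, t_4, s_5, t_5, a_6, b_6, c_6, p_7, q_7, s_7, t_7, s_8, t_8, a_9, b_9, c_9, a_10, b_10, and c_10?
p_1 = 304, q_1 = 8, s_1 = 448, t_1 = 104, a_2 = 496, b_2 = 408, c_2 = 56, b_3 = 48, c_3 = 24, p_4 = 176, q_4 = 64, s_4 = 272, t_4 = 136, s_5 = 424, t_5 = 200, a_6 = 112, b_6 = 112, c_6 = 40, p_7 = 320, q_7 = 136, s_7 = 408, t_7 = 184, s_8 = 376, t_8 = 96, a_9 = 376, b_9 = 416, c_9 = 40, a_10 = 272, b_10 = 320, c_10 = 24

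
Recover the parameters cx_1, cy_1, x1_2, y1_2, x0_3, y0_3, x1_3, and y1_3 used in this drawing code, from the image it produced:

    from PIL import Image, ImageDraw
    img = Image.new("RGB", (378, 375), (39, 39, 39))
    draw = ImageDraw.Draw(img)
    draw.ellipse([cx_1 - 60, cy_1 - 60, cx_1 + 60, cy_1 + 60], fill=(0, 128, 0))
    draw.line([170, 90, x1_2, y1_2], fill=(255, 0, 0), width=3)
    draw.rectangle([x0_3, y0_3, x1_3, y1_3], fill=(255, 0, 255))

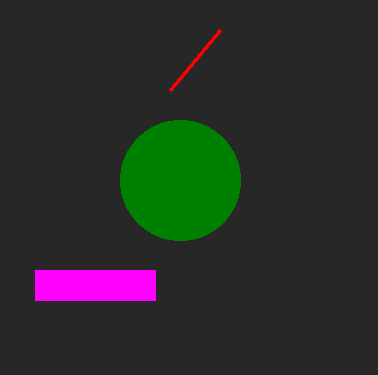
cx_1 = 180, cy_1 = 180, x1_2 = 220, y1_2 = 30, x0_3 = 35, y0_3 = 270, x1_3 = 155, y1_3 = 300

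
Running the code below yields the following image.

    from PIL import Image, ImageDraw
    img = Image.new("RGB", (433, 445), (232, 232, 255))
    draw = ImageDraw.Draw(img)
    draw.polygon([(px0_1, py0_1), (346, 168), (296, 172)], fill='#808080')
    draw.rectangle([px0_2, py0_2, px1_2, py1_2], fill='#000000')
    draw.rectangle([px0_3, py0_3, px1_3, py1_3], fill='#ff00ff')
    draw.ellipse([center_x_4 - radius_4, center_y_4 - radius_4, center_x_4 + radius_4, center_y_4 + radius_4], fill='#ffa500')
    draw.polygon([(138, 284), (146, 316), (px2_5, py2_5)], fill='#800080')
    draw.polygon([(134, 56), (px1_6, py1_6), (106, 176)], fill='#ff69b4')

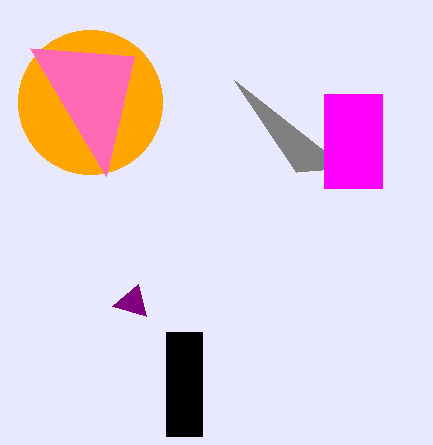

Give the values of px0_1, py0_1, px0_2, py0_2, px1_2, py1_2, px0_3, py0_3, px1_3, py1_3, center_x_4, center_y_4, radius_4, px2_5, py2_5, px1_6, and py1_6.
px0_1 = 234, py0_1 = 80, px0_2 = 166, py0_2 = 332, px1_2 = 202, py1_2 = 436, px0_3 = 324, py0_3 = 94, px1_3 = 382, py1_3 = 188, center_x_4 = 90, center_y_4 = 102, radius_4 = 72, px2_5 = 112, py2_5 = 306, px1_6 = 30, py1_6 = 48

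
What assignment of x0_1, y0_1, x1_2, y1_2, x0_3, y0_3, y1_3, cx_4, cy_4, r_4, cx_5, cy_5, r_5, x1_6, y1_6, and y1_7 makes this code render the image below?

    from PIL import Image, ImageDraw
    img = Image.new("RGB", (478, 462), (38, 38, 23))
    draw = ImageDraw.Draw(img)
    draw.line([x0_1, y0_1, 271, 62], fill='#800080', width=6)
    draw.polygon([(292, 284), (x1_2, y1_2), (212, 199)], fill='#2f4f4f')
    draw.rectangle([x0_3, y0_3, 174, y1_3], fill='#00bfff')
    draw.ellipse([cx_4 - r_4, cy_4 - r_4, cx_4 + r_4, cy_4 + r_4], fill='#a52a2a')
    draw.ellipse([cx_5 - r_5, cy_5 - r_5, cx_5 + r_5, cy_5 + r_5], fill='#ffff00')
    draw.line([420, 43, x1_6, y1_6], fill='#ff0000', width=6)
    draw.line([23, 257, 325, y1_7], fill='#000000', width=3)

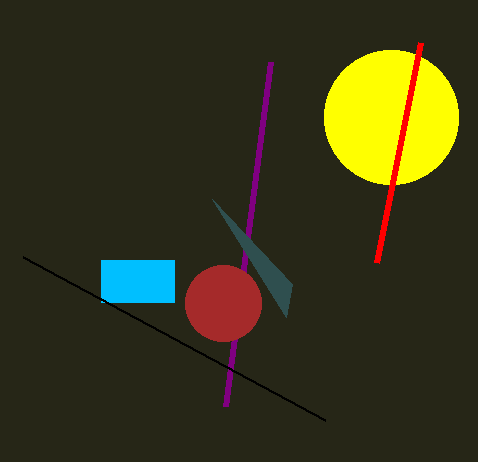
x0_1 = 226; y0_1 = 406; x1_2 = 286; y1_2 = 317; x0_3 = 101; y0_3 = 260; y1_3 = 302; cx_4 = 223; cy_4 = 303; r_4 = 38; cx_5 = 391; cy_5 = 117; r_5 = 67; x1_6 = 376; y1_6 = 263; y1_7 = 420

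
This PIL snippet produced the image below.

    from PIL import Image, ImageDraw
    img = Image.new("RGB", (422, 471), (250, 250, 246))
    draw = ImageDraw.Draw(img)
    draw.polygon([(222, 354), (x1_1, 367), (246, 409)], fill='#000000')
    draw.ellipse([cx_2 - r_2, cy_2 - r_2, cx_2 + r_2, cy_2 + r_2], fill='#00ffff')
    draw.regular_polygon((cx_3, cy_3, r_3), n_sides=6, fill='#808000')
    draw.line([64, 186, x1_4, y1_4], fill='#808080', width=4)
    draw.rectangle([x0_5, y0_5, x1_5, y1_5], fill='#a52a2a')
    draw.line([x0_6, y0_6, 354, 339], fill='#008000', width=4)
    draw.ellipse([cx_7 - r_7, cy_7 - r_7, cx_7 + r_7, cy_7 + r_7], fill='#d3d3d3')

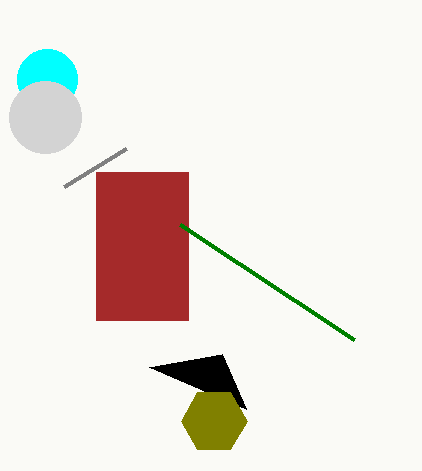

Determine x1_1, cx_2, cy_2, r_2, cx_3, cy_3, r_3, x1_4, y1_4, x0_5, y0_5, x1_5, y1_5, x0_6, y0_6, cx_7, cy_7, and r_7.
x1_1 = 149, cx_2 = 47, cy_2 = 79, r_2 = 30, cx_3 = 214, cy_3 = 421, r_3 = 33, x1_4 = 126, y1_4 = 148, x0_5 = 96, y0_5 = 172, x1_5 = 188, y1_5 = 320, x0_6 = 180, y0_6 = 224, cx_7 = 45, cy_7 = 117, r_7 = 36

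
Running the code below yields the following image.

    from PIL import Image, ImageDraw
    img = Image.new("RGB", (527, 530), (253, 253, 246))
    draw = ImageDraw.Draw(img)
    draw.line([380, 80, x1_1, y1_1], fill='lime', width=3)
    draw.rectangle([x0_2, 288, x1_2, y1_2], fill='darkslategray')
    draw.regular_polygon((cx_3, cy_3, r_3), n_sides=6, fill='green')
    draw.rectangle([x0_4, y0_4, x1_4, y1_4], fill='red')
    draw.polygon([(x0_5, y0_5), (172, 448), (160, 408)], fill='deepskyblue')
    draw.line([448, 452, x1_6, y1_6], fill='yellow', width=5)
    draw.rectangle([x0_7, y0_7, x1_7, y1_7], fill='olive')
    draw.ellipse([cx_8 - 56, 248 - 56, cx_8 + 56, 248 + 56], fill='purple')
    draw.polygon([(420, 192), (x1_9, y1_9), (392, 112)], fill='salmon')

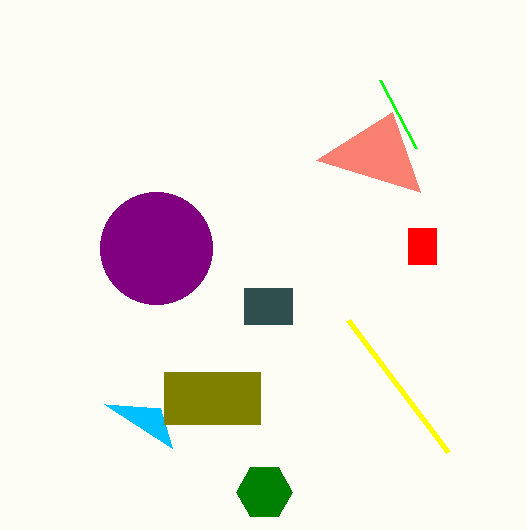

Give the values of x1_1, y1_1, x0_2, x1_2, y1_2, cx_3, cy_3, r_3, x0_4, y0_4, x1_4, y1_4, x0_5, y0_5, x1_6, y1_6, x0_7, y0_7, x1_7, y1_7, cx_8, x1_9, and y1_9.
x1_1 = 416
y1_1 = 148
x0_2 = 244
x1_2 = 292
y1_2 = 324
cx_3 = 264
cy_3 = 492
r_3 = 28
x0_4 = 408
y0_4 = 228
x1_4 = 436
y1_4 = 264
x0_5 = 104
y0_5 = 404
x1_6 = 348
y1_6 = 320
x0_7 = 164
y0_7 = 372
x1_7 = 260
y1_7 = 424
cx_8 = 156
x1_9 = 316
y1_9 = 160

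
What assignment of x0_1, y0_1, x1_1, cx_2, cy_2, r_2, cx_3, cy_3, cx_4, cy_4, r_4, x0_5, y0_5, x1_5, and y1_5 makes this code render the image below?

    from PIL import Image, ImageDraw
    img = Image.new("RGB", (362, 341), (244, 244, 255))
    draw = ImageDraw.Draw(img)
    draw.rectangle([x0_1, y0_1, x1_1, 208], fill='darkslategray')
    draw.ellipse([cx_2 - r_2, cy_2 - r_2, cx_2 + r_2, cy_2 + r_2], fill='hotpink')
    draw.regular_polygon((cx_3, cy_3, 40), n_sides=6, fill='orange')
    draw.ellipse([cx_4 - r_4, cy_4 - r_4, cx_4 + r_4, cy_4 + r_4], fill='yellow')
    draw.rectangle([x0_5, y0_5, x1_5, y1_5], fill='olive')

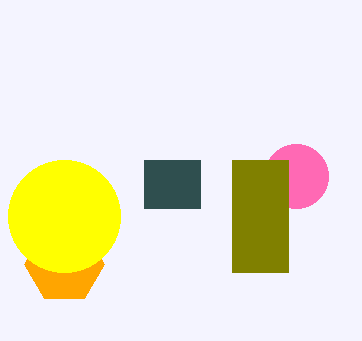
x0_1 = 144
y0_1 = 160
x1_1 = 200
cx_2 = 296
cy_2 = 176
r_2 = 32
cx_3 = 64
cy_3 = 264
cx_4 = 64
cy_4 = 216
r_4 = 56
x0_5 = 232
y0_5 = 160
x1_5 = 288
y1_5 = 272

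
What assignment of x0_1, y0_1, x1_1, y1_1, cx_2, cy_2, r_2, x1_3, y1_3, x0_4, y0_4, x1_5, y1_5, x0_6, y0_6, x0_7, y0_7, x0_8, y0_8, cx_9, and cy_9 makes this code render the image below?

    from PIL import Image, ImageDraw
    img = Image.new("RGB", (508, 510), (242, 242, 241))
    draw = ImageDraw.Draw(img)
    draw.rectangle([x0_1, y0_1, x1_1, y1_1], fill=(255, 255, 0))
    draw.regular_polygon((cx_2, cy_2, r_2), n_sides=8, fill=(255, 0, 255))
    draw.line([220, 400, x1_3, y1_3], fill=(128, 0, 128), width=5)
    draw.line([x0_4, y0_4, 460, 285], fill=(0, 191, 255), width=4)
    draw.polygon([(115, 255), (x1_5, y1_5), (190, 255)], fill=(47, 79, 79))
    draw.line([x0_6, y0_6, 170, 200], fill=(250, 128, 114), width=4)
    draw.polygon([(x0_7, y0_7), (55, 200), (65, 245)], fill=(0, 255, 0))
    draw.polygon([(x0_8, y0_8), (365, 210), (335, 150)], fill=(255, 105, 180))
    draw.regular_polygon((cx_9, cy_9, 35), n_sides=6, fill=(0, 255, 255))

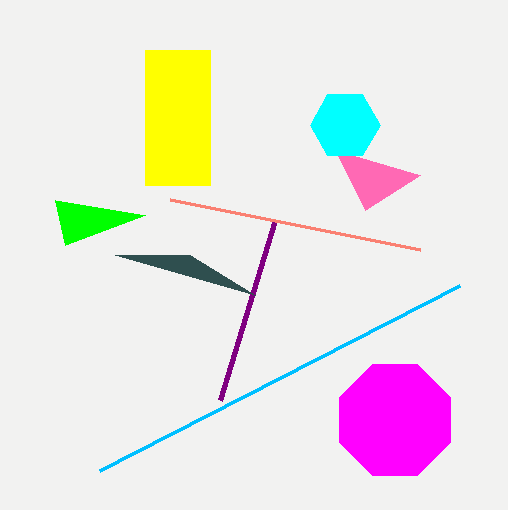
x0_1 = 145, y0_1 = 50, x1_1 = 210, y1_1 = 185, cx_2 = 395, cy_2 = 420, r_2 = 60, x1_3 = 275, y1_3 = 220, x0_4 = 100, y0_4 = 470, x1_5 = 255, y1_5 = 295, x0_6 = 420, y0_6 = 250, x0_7 = 145, y0_7 = 215, x0_8 = 420, y0_8 = 175, cx_9 = 345, cy_9 = 125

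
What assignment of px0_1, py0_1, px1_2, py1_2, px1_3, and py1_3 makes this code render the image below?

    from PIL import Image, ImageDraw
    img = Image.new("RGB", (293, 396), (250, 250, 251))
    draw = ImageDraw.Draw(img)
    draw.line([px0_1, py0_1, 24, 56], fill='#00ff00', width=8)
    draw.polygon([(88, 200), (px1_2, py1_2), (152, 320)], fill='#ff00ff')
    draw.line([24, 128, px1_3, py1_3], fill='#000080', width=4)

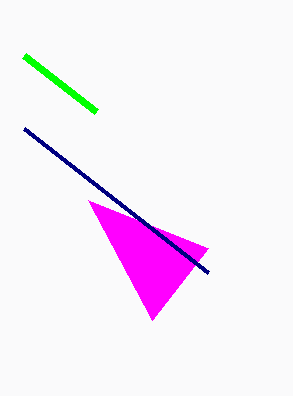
px0_1 = 96; py0_1 = 112; px1_2 = 208; py1_2 = 248; px1_3 = 208; py1_3 = 272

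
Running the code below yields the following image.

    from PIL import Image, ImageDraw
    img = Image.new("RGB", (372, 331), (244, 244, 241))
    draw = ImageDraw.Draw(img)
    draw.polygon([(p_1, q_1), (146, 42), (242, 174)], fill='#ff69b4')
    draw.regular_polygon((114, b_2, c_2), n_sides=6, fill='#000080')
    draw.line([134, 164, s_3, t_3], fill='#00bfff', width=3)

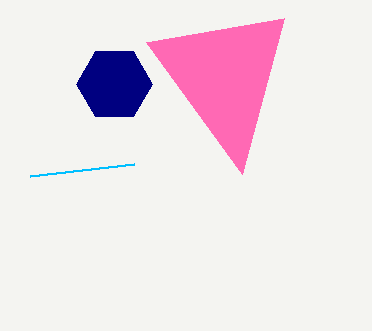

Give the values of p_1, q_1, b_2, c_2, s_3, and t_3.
p_1 = 284, q_1 = 18, b_2 = 84, c_2 = 38, s_3 = 30, t_3 = 176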